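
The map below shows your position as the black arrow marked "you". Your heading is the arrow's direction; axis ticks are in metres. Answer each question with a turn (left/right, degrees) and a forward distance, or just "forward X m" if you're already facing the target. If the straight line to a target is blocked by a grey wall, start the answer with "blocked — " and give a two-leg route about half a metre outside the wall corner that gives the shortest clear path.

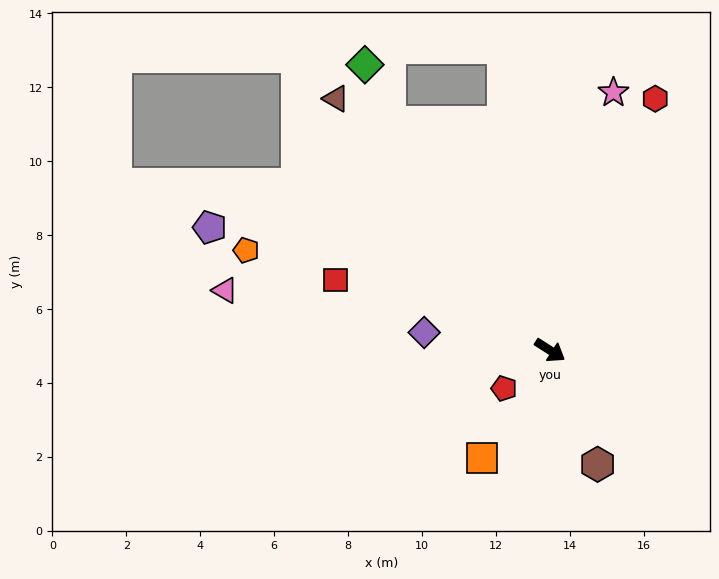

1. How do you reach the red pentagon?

turn right 108°, forward 1.6 m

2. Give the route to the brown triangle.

turn left 163°, forward 8.9 m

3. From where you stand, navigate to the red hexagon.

turn left 100°, forward 7.4 m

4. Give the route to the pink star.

turn left 109°, forward 7.2 m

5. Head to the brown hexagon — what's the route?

turn right 35°, forward 3.3 m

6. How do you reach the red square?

turn right 166°, forward 6.1 m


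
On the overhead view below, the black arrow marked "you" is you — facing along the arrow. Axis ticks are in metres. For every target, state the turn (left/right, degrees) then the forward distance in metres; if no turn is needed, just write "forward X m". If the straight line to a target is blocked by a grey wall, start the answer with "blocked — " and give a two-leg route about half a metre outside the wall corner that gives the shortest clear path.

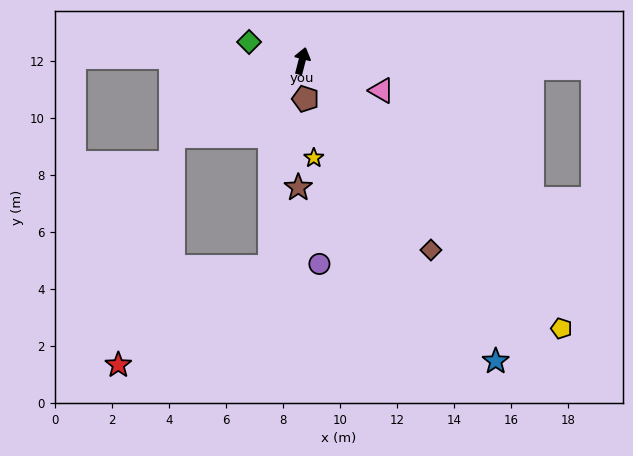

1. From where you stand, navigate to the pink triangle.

turn right 96°, forward 3.0 m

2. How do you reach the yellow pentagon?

turn right 121°, forward 13.1 m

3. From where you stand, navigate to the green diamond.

turn left 85°, forward 2.0 m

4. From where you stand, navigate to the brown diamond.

turn right 131°, forward 8.0 m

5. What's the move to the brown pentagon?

turn right 160°, forward 1.3 m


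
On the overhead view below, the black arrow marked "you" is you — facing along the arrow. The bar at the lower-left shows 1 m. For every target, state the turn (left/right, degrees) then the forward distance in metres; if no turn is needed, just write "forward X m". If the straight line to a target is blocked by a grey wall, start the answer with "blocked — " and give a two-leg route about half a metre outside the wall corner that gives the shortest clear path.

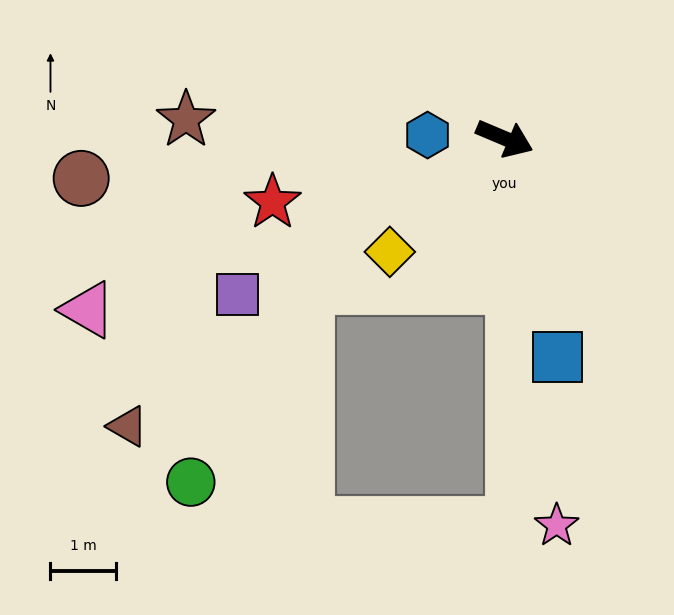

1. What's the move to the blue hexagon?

turn right 160°, forward 1.2 m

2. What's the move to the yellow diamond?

turn right 113°, forward 2.5 m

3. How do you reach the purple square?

turn right 127°, forward 4.7 m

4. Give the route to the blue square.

turn right 54°, forward 3.4 m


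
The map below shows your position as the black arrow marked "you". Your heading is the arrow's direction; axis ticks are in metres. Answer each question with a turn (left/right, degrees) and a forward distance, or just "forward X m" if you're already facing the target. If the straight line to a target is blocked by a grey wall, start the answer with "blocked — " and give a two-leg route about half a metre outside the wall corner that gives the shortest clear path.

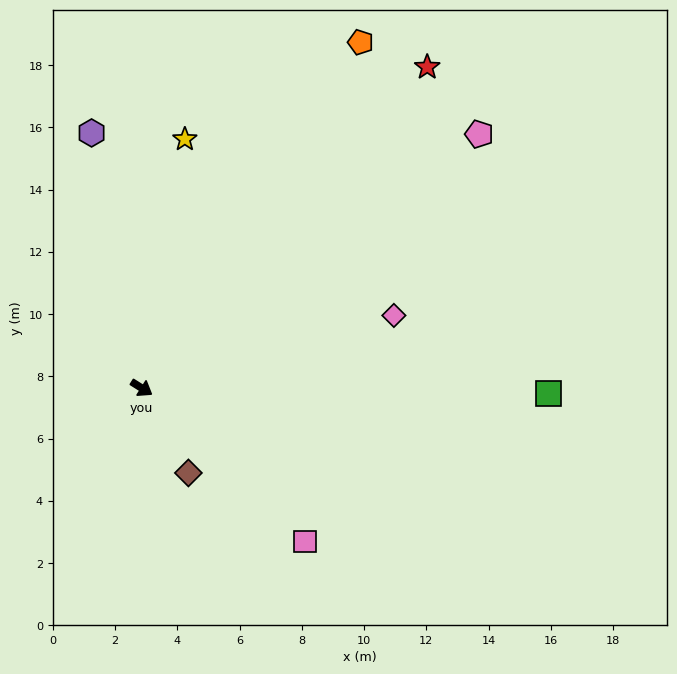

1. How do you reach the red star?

turn left 80°, forward 13.8 m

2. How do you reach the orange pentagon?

turn left 90°, forward 13.1 m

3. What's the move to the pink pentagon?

turn left 69°, forward 13.6 m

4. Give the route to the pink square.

turn right 11°, forward 7.2 m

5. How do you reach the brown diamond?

turn right 29°, forward 3.1 m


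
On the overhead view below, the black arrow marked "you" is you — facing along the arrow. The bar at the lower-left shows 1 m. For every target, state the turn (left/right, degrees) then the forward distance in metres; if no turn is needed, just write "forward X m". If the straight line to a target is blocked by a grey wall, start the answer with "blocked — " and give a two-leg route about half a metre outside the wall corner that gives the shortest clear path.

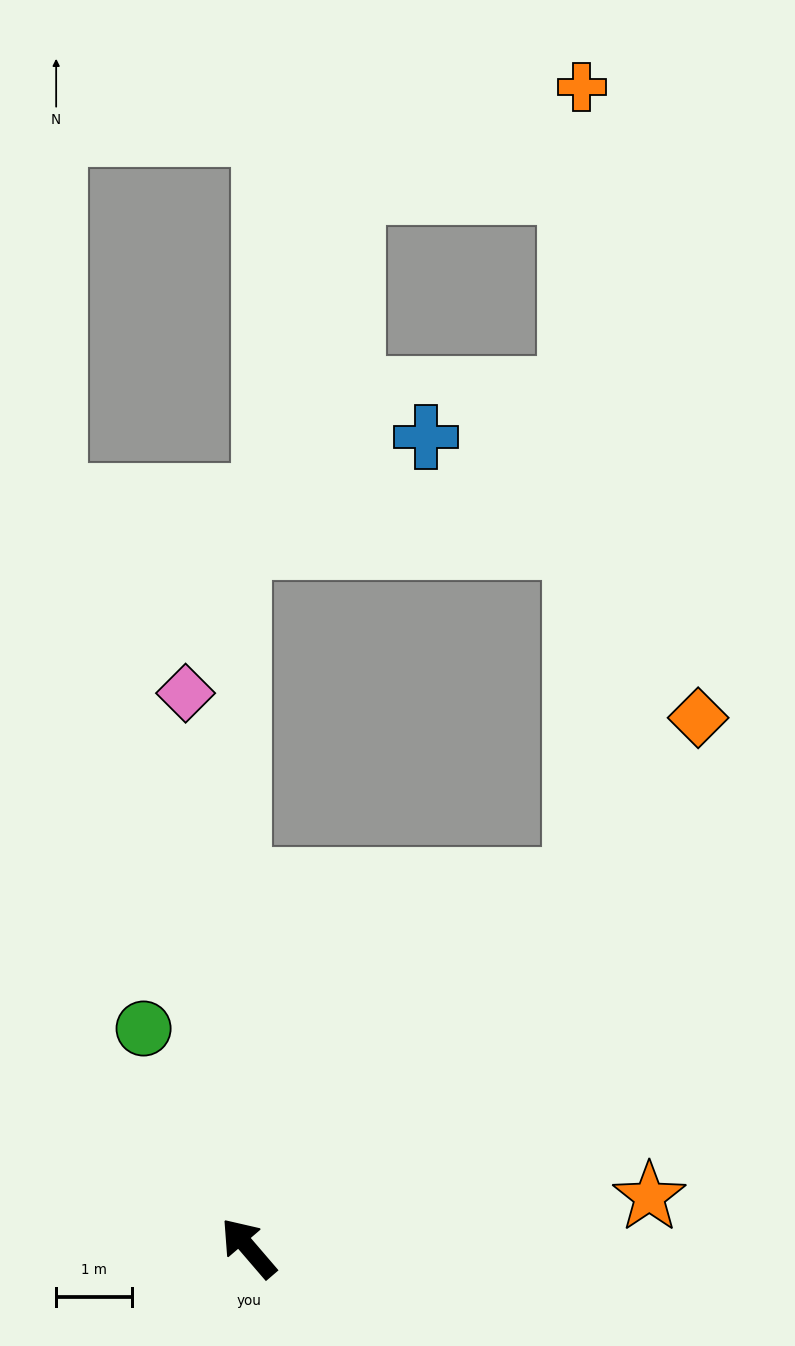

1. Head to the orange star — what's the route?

turn right 123°, forward 5.3 m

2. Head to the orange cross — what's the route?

blocked — turn right 82°, forward 6.5 m, then turn left 41°, forward 10.5 m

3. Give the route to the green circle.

turn right 15°, forward 3.2 m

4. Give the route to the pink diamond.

turn right 34°, forward 7.4 m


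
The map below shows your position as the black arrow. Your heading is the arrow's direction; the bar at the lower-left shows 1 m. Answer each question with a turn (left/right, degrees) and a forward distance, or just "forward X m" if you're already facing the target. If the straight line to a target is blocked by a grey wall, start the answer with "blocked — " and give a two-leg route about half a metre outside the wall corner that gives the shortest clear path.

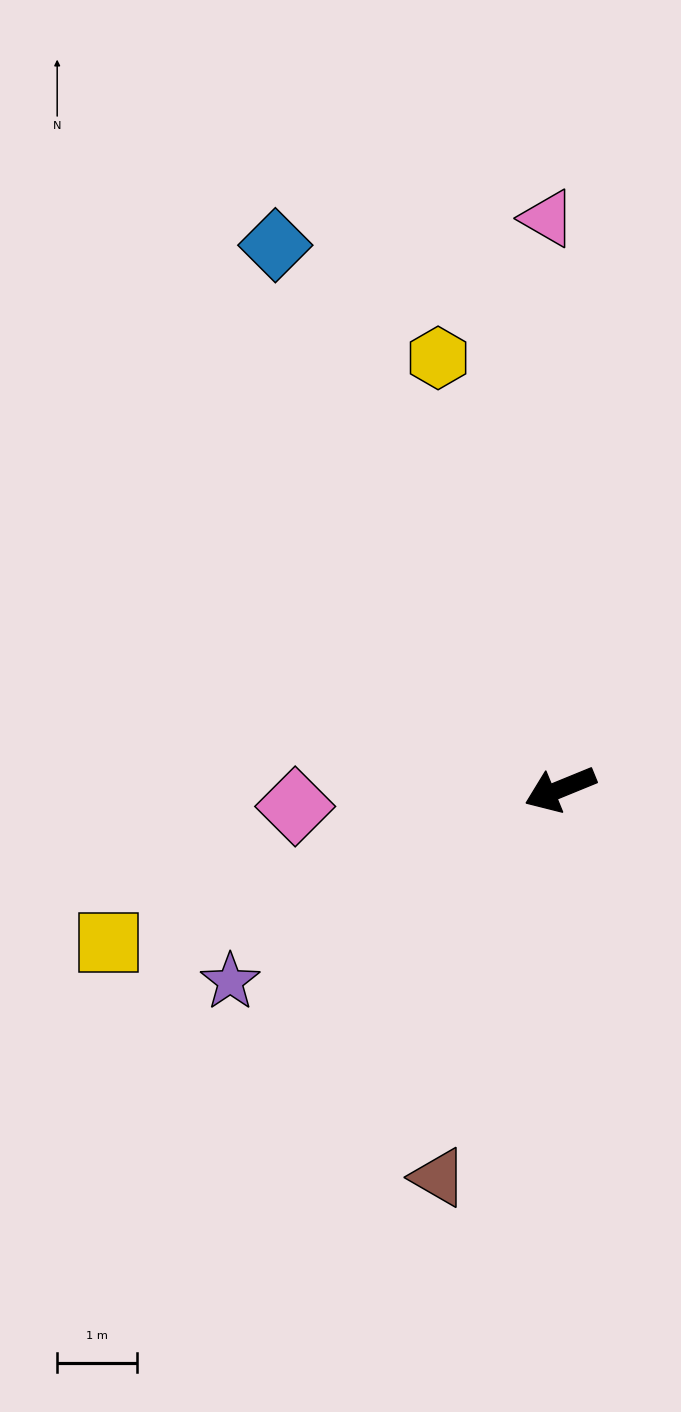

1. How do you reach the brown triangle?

turn left 50°, forward 5.1 m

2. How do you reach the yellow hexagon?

turn right 96°, forward 5.6 m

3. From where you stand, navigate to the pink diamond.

turn right 18°, forward 3.3 m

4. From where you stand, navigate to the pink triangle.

turn right 111°, forward 7.1 m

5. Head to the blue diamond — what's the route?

turn right 85°, forward 7.7 m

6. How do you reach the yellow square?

turn right 3°, forward 6.0 m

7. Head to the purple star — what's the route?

turn left 8°, forward 4.8 m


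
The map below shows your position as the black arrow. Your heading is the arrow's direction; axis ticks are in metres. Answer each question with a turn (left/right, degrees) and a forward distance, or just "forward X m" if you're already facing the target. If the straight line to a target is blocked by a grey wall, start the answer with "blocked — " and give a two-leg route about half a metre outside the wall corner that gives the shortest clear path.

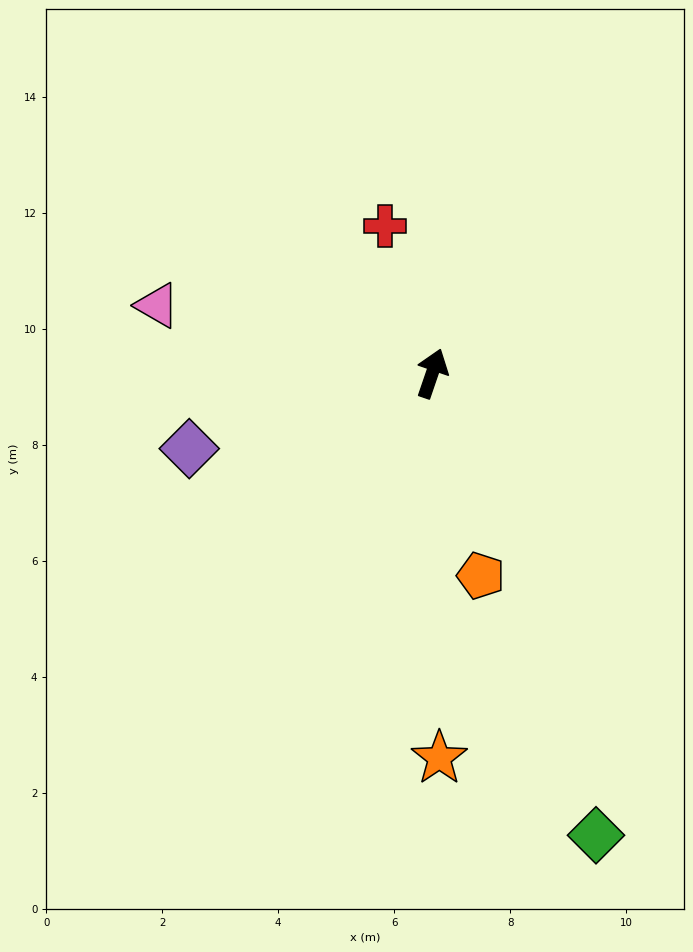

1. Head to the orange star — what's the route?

turn right 160°, forward 6.6 m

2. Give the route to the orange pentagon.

turn right 148°, forward 3.6 m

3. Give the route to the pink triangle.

turn left 95°, forward 4.9 m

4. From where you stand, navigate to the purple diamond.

turn left 126°, forward 4.4 m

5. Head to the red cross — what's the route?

turn left 37°, forward 2.7 m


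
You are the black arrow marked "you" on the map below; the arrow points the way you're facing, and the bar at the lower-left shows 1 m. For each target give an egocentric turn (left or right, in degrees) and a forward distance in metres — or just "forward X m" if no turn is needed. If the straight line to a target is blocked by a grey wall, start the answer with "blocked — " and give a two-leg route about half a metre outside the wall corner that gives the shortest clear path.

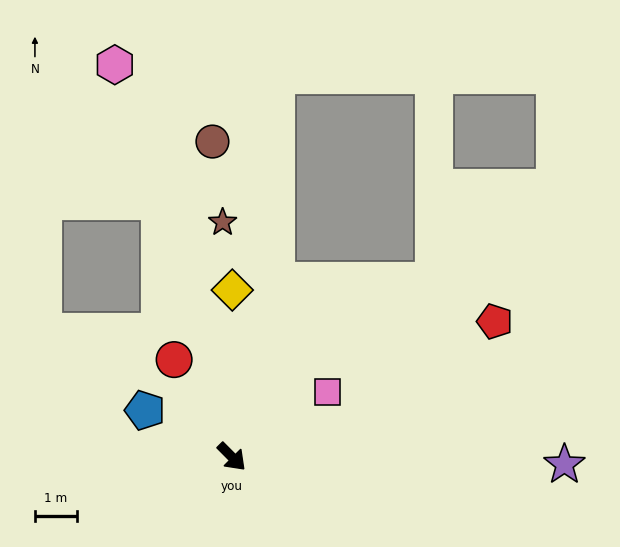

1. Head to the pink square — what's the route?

turn left 79°, forward 2.7 m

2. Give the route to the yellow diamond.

turn left 135°, forward 3.9 m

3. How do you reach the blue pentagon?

turn right 163°, forward 2.3 m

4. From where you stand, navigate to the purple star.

turn left 44°, forward 7.9 m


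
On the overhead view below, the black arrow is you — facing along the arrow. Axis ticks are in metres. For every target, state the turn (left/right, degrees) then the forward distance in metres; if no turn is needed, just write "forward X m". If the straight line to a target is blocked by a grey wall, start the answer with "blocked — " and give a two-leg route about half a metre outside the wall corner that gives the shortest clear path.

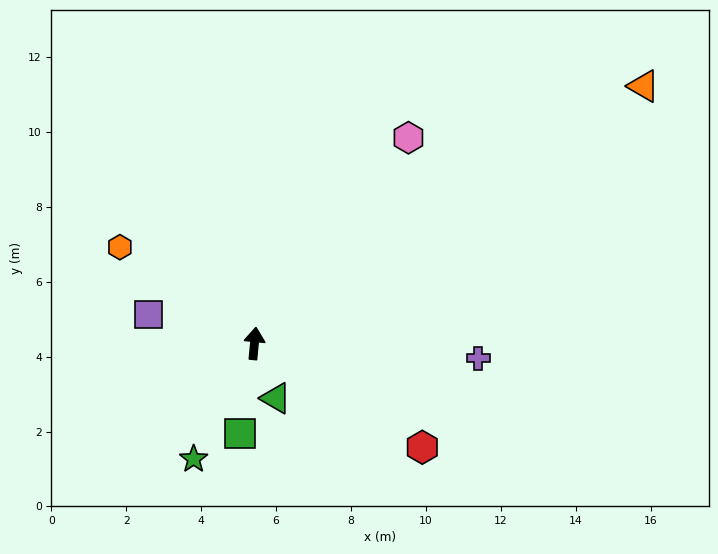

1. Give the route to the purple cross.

turn right 88°, forward 6.0 m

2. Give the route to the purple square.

turn left 80°, forward 2.9 m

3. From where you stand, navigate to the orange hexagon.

turn left 60°, forward 4.4 m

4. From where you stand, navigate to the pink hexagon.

turn right 31°, forward 6.9 m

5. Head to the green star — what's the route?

turn left 158°, forward 3.5 m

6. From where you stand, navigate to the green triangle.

turn right 153°, forward 1.6 m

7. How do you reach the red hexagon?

turn right 116°, forward 5.3 m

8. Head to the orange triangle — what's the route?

turn right 51°, forward 12.5 m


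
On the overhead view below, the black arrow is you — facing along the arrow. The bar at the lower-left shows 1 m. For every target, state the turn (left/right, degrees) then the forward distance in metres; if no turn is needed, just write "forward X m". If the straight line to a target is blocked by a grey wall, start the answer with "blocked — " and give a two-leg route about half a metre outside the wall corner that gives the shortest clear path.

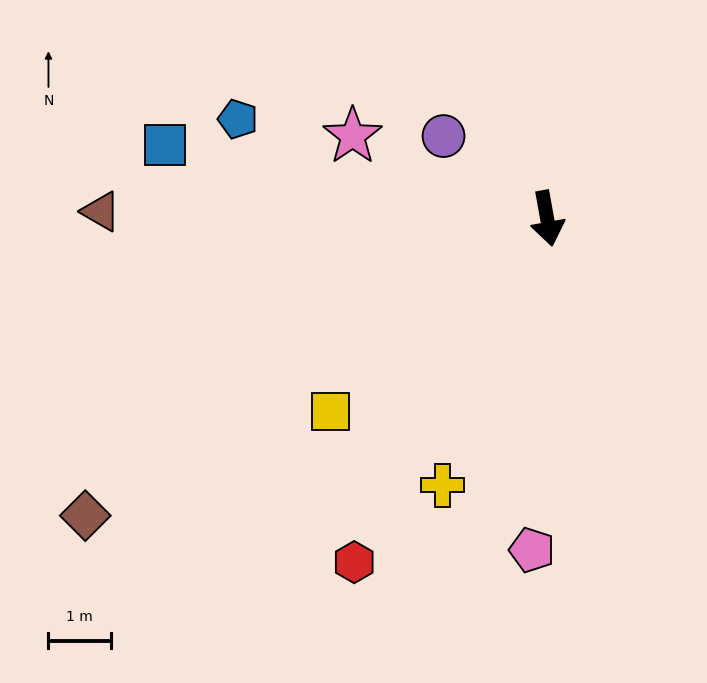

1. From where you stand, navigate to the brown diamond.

turn right 67°, forward 8.8 m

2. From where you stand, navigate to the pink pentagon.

turn right 13°, forward 5.3 m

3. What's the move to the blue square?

turn right 111°, forward 6.2 m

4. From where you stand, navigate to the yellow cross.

turn right 32°, forward 4.6 m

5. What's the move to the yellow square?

turn right 59°, forward 4.7 m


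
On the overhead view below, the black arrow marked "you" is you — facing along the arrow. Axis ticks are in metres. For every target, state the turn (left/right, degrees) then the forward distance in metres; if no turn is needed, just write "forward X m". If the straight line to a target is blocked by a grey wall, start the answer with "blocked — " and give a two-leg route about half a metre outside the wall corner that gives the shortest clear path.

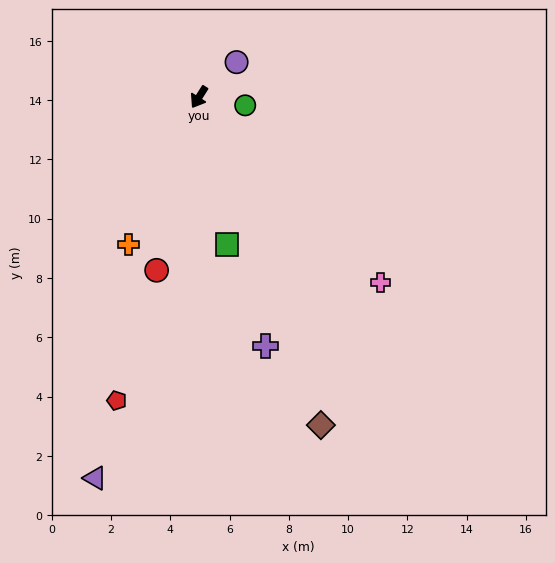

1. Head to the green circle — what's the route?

turn left 112°, forward 1.6 m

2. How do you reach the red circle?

turn left 19°, forward 6.0 m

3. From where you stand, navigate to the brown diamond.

turn left 53°, forward 11.8 m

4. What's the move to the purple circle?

turn left 165°, forward 1.7 m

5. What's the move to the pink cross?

turn left 77°, forward 8.7 m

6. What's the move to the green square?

turn left 43°, forward 5.1 m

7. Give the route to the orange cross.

turn left 7°, forward 5.5 m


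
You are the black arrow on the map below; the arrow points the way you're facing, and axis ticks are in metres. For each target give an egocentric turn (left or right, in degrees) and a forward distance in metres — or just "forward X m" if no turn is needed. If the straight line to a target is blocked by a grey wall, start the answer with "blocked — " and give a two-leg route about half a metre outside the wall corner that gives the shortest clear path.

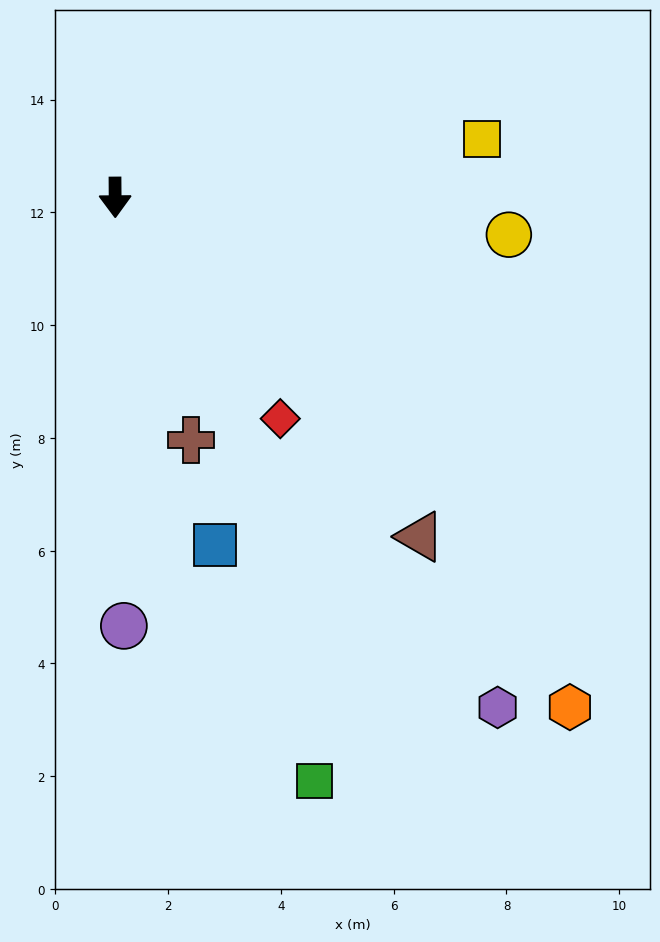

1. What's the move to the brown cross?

turn left 17°, forward 4.5 m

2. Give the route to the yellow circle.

turn left 84°, forward 7.0 m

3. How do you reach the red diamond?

turn left 36°, forward 4.9 m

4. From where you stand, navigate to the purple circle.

forward 7.6 m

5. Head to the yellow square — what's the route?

turn left 99°, forward 6.6 m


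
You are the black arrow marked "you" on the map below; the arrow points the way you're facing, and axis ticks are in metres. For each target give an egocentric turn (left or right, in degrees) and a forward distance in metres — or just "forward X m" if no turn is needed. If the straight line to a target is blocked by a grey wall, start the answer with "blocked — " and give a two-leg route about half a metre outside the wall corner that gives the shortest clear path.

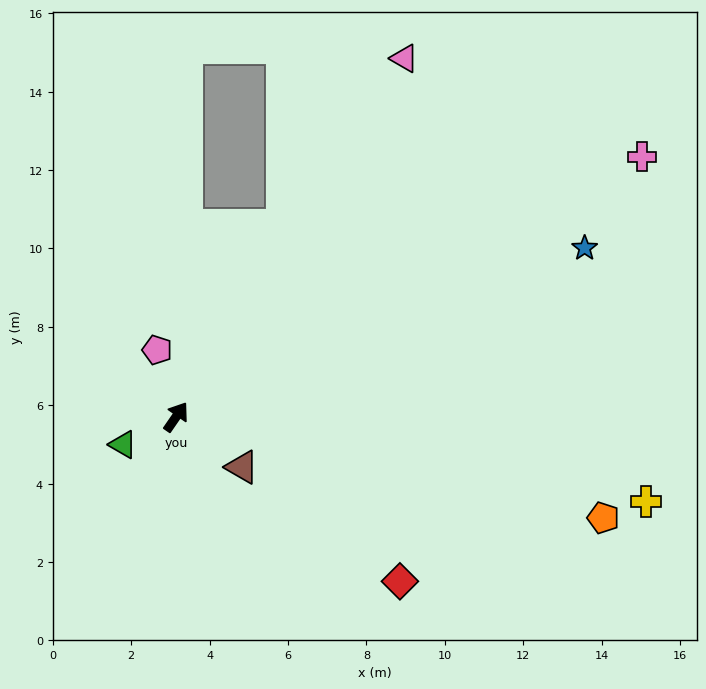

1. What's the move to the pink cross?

turn right 26°, forward 13.6 m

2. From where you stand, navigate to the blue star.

turn right 33°, forward 11.3 m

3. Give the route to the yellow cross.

turn right 66°, forward 12.2 m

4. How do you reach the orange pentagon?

turn right 69°, forward 11.2 m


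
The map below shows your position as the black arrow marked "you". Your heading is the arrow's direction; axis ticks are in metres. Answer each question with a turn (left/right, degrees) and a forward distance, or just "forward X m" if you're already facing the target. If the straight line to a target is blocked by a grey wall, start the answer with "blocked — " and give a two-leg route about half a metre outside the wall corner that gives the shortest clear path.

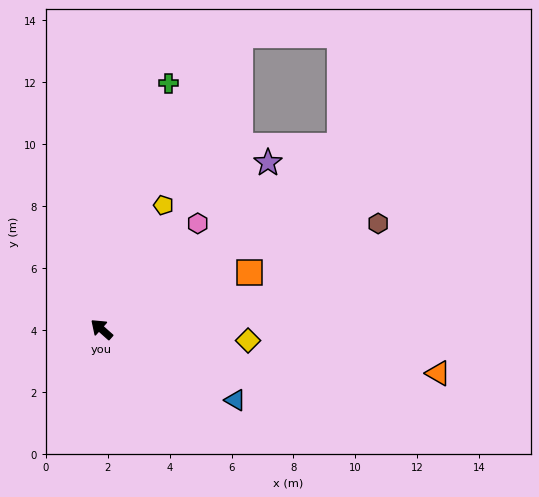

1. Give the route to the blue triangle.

turn right 166°, forward 4.9 m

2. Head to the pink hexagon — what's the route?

turn right 91°, forward 4.6 m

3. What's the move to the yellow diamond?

turn right 143°, forward 4.7 m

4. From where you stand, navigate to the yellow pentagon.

turn right 75°, forward 4.5 m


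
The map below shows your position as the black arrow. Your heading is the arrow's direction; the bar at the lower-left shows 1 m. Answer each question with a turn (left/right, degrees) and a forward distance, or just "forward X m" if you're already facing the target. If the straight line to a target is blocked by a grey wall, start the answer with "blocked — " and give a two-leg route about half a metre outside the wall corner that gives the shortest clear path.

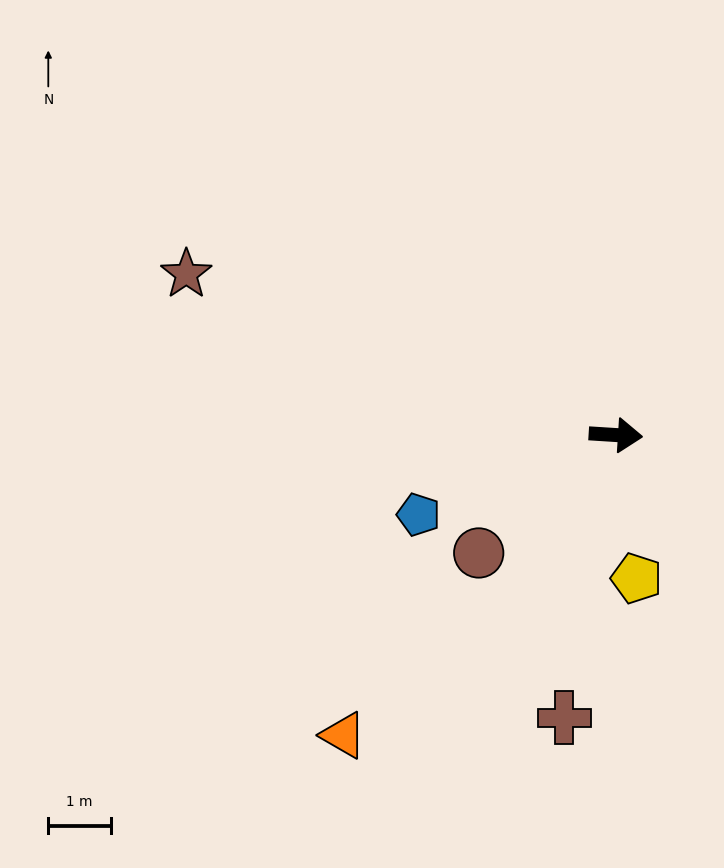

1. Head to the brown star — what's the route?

turn left 163°, forward 7.4 m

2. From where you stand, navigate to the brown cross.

turn right 97°, forward 4.6 m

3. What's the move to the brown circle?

turn right 136°, forward 2.9 m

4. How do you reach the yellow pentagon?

turn right 78°, forward 2.3 m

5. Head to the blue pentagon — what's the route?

turn right 154°, forward 3.4 m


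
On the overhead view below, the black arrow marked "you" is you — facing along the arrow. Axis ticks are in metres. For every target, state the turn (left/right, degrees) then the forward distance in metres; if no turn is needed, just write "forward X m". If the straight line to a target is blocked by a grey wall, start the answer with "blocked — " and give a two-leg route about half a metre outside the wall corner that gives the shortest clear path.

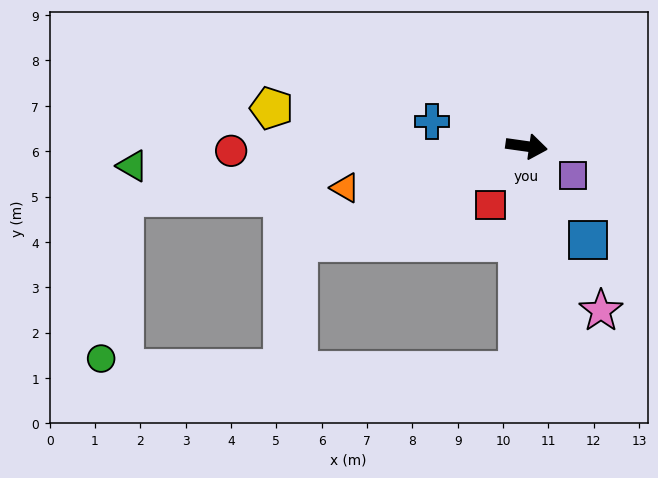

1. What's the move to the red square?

turn right 113°, forward 1.5 m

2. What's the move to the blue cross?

turn left 173°, forward 2.2 m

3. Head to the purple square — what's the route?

turn right 24°, forward 1.2 m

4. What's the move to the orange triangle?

turn right 159°, forward 4.1 m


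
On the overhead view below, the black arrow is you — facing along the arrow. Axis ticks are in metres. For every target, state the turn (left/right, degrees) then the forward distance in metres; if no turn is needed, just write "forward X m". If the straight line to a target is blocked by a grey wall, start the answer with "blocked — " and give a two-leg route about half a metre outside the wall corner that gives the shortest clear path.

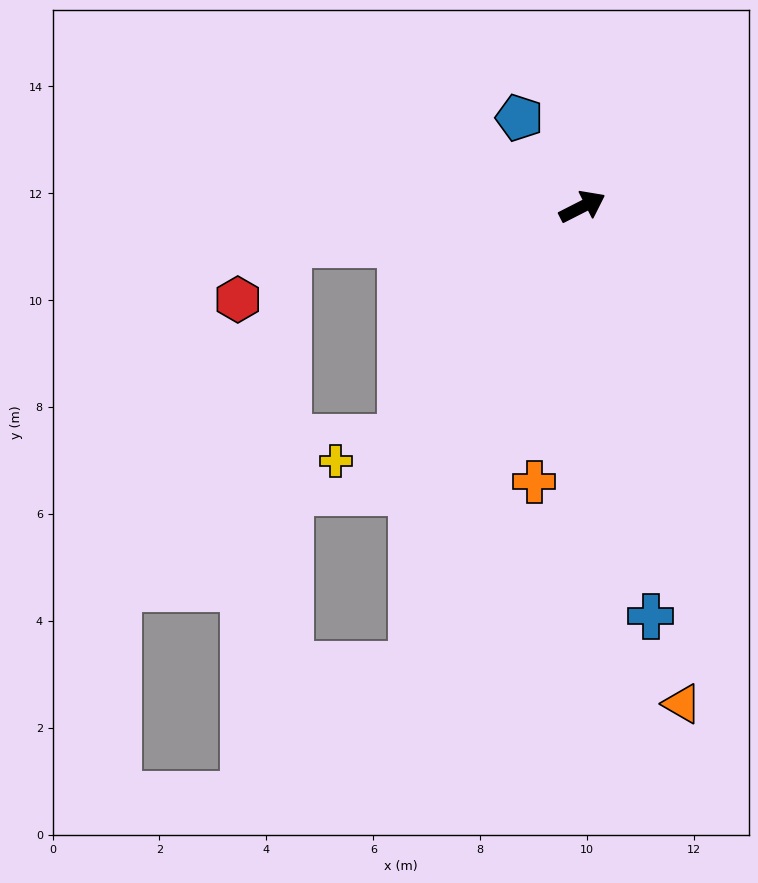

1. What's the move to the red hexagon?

blocked — turn left 160°, forward 5.5 m, then turn left 40°, forward 1.4 m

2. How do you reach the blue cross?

turn right 107°, forward 7.8 m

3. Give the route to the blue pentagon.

turn left 98°, forward 2.0 m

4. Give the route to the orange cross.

turn right 127°, forward 5.2 m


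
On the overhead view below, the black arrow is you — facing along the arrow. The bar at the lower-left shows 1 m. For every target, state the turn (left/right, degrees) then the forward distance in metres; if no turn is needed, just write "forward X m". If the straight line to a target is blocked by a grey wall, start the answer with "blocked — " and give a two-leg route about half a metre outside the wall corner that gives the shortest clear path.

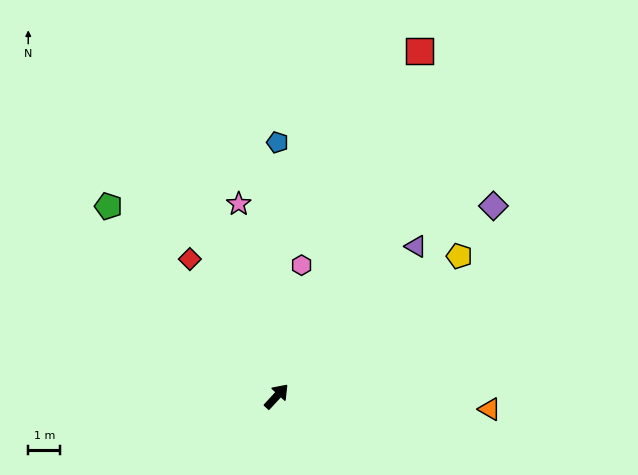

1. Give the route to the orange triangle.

turn right 51°, forward 6.6 m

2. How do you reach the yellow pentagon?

turn right 10°, forward 7.2 m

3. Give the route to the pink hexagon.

turn left 32°, forward 4.1 m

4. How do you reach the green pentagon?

turn left 84°, forward 7.9 m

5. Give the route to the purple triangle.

forward 6.4 m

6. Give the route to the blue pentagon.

turn left 42°, forward 7.9 m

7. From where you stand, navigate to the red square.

turn left 20°, forward 11.6 m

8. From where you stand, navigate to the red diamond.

turn left 75°, forward 5.0 m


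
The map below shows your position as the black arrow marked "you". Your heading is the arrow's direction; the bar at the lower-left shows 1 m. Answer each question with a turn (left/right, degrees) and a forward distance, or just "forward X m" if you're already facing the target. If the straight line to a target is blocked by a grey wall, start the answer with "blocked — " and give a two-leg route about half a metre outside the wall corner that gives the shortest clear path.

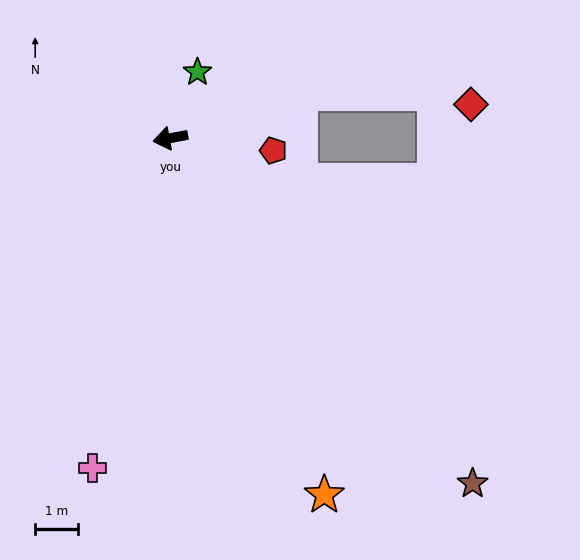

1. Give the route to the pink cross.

turn left 66°, forward 8.0 m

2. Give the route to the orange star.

turn left 103°, forward 9.1 m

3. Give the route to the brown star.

turn left 121°, forward 10.8 m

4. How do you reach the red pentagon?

turn left 163°, forward 2.4 m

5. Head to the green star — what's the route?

turn right 123°, forward 1.7 m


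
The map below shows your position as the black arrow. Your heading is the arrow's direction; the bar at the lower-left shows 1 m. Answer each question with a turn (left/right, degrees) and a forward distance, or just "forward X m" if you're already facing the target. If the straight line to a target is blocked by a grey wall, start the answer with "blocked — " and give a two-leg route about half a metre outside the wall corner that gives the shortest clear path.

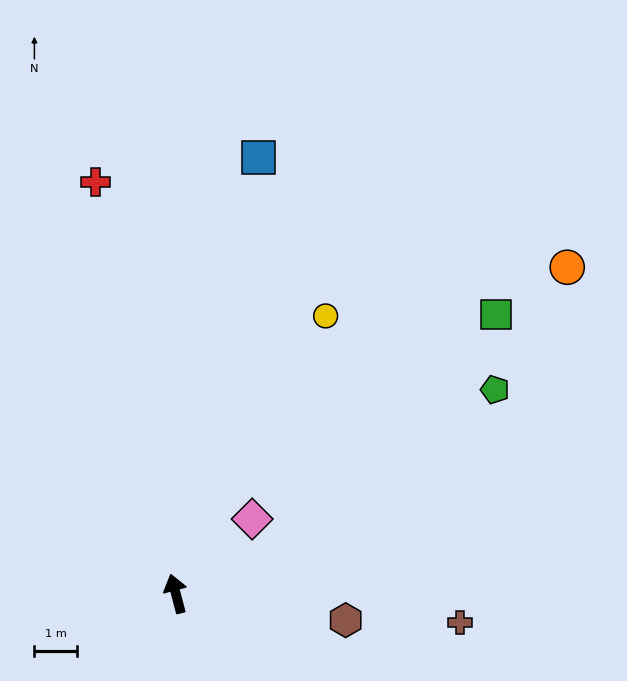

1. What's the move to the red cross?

turn right 4°, forward 9.9 m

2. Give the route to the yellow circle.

turn right 43°, forward 7.5 m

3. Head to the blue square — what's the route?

turn right 26°, forward 10.5 m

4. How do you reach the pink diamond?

turn right 60°, forward 2.5 m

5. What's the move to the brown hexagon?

turn right 114°, forward 4.1 m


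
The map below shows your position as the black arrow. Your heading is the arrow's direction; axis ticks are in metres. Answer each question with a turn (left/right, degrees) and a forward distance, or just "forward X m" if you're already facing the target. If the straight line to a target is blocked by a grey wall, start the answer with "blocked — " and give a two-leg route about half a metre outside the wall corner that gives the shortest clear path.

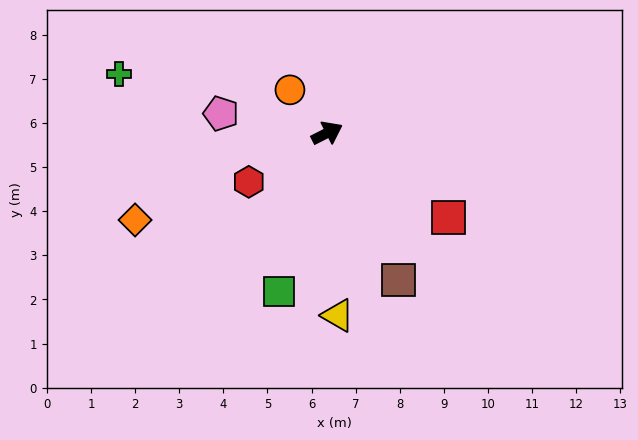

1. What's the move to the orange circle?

turn left 104°, forward 1.3 m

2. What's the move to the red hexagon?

turn right 175°, forward 2.1 m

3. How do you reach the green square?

turn right 134°, forward 3.8 m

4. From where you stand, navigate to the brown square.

turn right 91°, forward 3.7 m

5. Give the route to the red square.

turn right 62°, forward 3.4 m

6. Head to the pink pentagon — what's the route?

turn left 143°, forward 2.4 m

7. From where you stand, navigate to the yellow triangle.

turn right 114°, forward 4.1 m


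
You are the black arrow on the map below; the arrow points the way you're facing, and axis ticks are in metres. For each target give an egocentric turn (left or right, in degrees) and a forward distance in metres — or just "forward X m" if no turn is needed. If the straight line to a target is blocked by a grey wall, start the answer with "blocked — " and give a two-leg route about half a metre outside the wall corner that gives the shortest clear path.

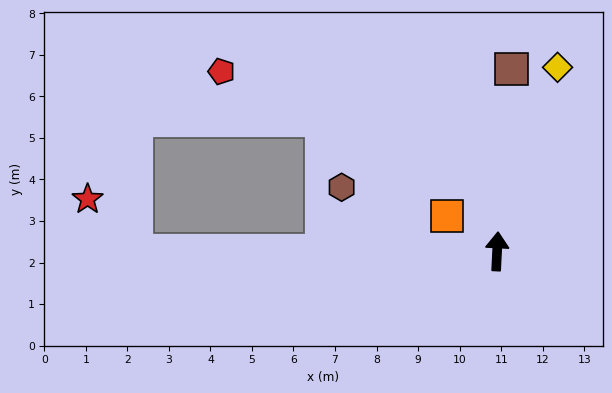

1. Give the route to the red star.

blocked — turn left 93°, forward 8.7 m, then turn right 48°, forward 1.7 m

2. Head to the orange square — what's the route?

turn left 58°, forward 1.5 m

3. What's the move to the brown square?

forward 4.4 m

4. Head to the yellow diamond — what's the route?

turn right 15°, forward 4.7 m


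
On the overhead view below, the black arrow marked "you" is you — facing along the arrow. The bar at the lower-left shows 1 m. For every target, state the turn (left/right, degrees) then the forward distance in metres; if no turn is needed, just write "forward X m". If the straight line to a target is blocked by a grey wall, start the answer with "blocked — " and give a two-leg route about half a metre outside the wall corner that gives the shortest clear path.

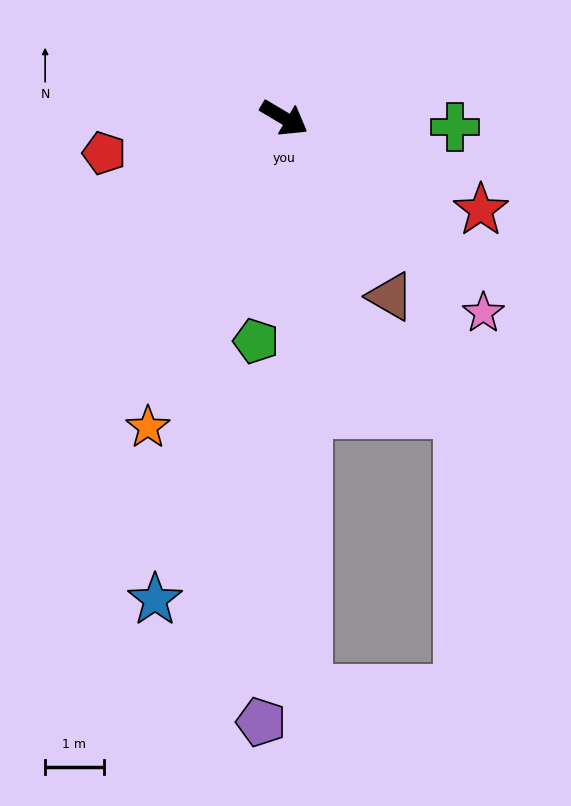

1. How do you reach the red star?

turn left 6°, forward 3.7 m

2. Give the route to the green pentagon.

turn right 66°, forward 3.8 m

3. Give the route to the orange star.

turn right 83°, forward 5.8 m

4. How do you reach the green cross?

turn left 28°, forward 2.9 m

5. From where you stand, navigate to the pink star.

turn right 14°, forward 4.8 m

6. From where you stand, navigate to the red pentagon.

turn right 138°, forward 3.1 m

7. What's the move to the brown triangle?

turn right 29°, forward 3.6 m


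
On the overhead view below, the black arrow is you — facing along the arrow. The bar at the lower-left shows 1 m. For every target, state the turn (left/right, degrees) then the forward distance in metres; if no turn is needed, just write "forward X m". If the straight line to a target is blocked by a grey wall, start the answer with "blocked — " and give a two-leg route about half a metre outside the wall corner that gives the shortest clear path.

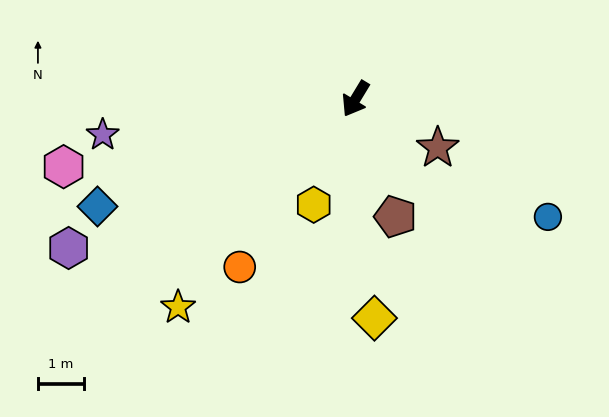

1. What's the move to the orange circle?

turn right 3°, forward 4.5 m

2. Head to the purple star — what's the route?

turn right 51°, forward 5.6 m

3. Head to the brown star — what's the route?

turn left 90°, forward 2.1 m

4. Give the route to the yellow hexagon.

turn left 10°, forward 2.5 m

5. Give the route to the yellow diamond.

turn left 36°, forward 4.8 m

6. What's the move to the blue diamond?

turn right 36°, forward 6.1 m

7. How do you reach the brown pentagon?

turn left 50°, forward 2.7 m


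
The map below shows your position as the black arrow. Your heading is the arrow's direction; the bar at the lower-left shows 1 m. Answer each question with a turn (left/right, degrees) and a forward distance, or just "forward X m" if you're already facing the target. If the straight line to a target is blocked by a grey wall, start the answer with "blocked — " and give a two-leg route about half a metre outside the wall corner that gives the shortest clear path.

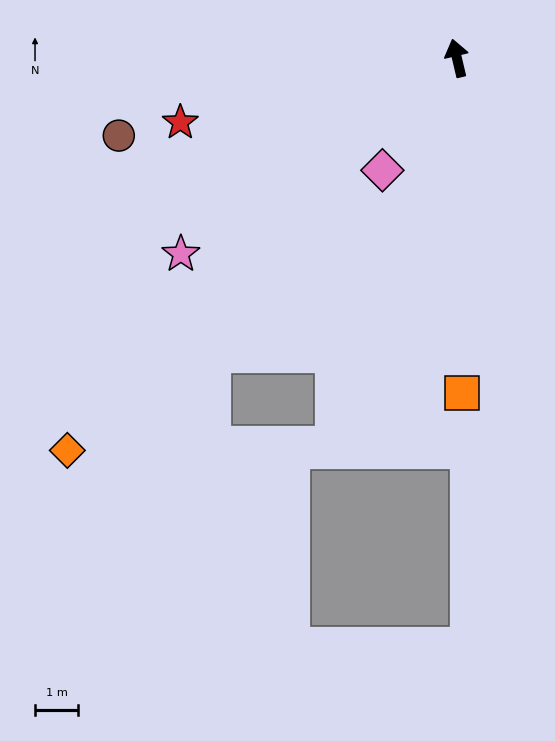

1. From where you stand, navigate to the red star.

turn left 90°, forward 6.6 m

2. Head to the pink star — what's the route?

turn left 112°, forward 7.8 m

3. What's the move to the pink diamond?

turn left 133°, forward 3.1 m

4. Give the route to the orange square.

turn left 168°, forward 7.7 m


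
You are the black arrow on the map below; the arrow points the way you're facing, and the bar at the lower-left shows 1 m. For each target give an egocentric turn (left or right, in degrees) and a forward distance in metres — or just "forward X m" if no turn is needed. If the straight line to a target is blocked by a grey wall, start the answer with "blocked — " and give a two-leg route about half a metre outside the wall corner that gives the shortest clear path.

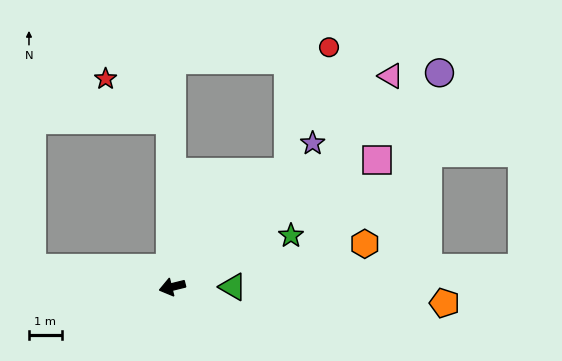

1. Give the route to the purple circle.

turn right 155°, forward 10.4 m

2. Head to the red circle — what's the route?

blocked — turn right 104°, forward 6.9 m, then turn right 85°, forward 4.8 m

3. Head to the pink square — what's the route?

turn right 162°, forward 7.3 m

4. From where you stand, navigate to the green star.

turn right 171°, forward 3.9 m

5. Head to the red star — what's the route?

blocked — turn right 103°, forward 5.0 m, then turn left 56°, forward 2.3 m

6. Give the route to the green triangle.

turn left 166°, forward 1.8 m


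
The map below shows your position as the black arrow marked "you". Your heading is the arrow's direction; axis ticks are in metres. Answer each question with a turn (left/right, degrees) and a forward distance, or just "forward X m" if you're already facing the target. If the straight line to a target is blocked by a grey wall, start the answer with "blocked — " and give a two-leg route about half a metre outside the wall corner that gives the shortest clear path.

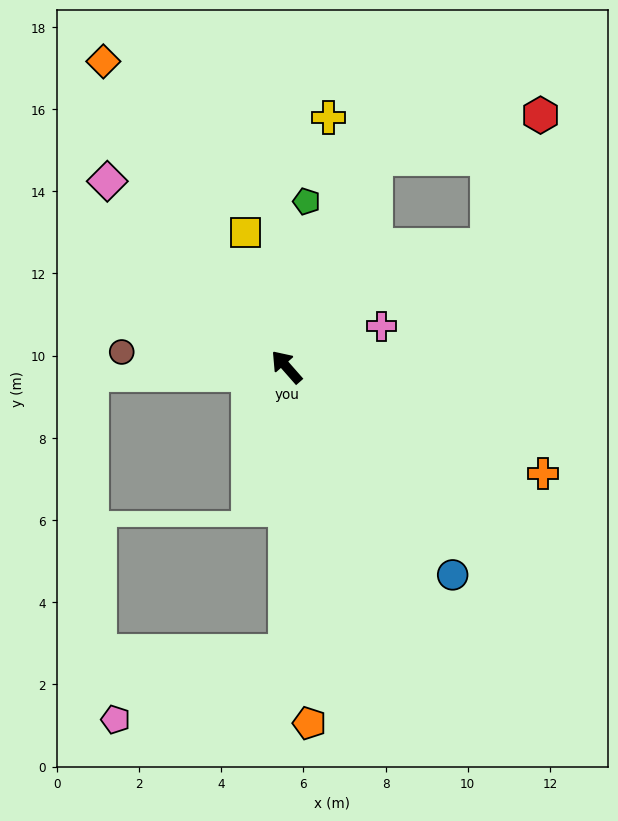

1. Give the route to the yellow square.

turn right 24°, forward 3.4 m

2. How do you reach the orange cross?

turn right 154°, forward 6.8 m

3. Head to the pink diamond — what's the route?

turn left 3°, forward 6.3 m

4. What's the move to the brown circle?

turn left 43°, forward 4.0 m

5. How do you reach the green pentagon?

turn right 48°, forward 4.1 m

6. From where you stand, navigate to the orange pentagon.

turn left 142°, forward 8.7 m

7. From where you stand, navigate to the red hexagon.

blocked — turn right 65°, forward 5.5 m, then turn right 52°, forward 4.1 m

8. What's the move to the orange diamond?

turn right 10°, forward 8.7 m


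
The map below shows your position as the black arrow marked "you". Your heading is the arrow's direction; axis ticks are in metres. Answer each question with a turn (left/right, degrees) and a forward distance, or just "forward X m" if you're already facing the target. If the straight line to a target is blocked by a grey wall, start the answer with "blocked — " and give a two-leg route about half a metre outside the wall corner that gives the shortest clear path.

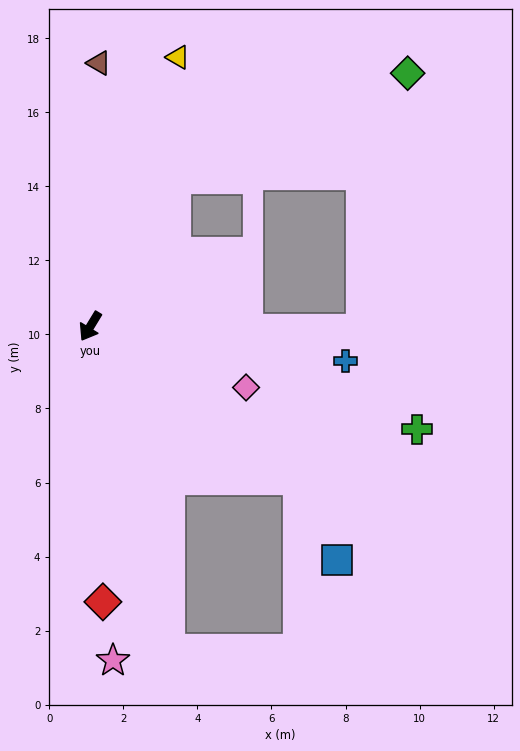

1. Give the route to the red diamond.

turn left 34°, forward 7.5 m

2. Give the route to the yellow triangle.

turn right 167°, forward 7.6 m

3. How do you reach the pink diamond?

turn left 100°, forward 4.5 m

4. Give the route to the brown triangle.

turn right 151°, forward 7.1 m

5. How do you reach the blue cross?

turn left 114°, forward 7.0 m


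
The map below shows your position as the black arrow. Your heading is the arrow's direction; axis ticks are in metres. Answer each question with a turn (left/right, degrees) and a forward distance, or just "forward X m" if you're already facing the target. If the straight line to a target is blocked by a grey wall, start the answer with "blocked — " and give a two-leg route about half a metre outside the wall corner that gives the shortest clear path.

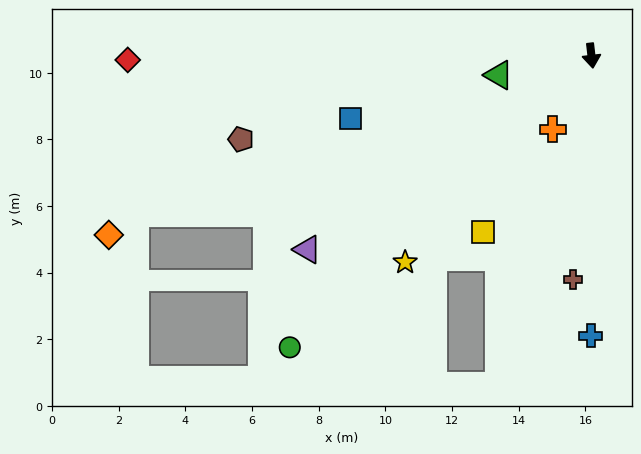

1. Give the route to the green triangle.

turn right 85°, forward 2.8 m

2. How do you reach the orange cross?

turn right 34°, forward 2.5 m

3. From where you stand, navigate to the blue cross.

turn right 7°, forward 8.4 m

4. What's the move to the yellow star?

turn right 49°, forward 8.3 m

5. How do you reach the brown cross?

turn right 11°, forward 6.7 m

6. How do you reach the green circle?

turn right 53°, forward 12.6 m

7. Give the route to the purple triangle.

turn right 62°, forward 10.3 m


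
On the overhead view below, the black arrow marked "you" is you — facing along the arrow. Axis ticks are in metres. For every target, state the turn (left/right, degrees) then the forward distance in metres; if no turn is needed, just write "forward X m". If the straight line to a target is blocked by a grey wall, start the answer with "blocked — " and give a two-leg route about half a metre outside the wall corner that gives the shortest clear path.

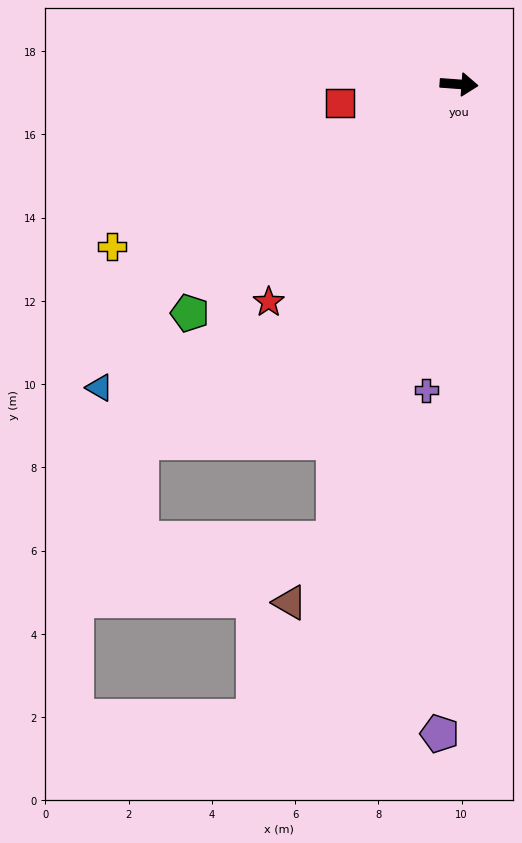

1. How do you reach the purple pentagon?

turn right 87°, forward 15.6 m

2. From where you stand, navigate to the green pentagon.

turn right 135°, forward 8.5 m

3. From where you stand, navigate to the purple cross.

turn right 92°, forward 7.4 m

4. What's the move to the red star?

turn right 127°, forward 6.9 m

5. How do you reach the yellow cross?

turn right 151°, forward 9.2 m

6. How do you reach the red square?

turn right 167°, forward 2.9 m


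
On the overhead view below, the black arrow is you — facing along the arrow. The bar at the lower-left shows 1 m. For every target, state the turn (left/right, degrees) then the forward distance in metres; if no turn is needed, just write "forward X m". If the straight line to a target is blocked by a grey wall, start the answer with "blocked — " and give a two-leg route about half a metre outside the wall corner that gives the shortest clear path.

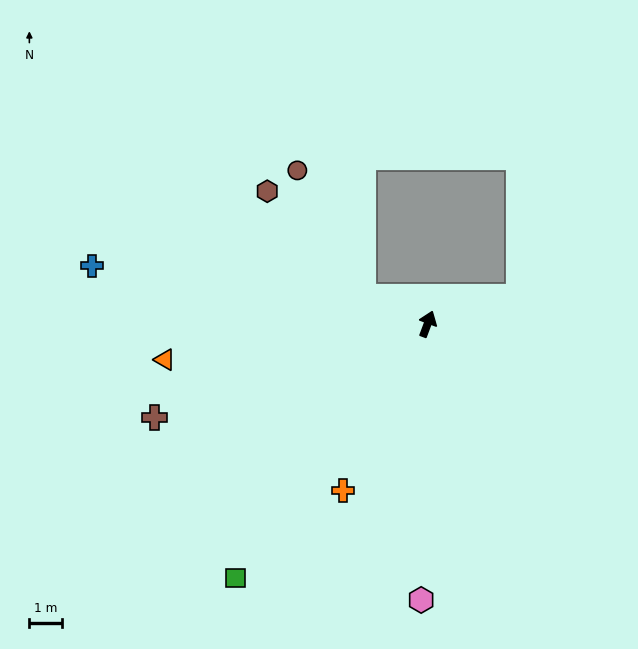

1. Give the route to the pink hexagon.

turn right 161°, forward 8.4 m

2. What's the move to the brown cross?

turn left 129°, forward 8.8 m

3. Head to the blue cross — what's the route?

turn left 101°, forward 10.4 m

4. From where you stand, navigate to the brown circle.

blocked — turn left 88°, forward 2.1 m, then turn right 40°, forward 4.4 m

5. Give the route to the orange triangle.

turn left 118°, forward 8.1 m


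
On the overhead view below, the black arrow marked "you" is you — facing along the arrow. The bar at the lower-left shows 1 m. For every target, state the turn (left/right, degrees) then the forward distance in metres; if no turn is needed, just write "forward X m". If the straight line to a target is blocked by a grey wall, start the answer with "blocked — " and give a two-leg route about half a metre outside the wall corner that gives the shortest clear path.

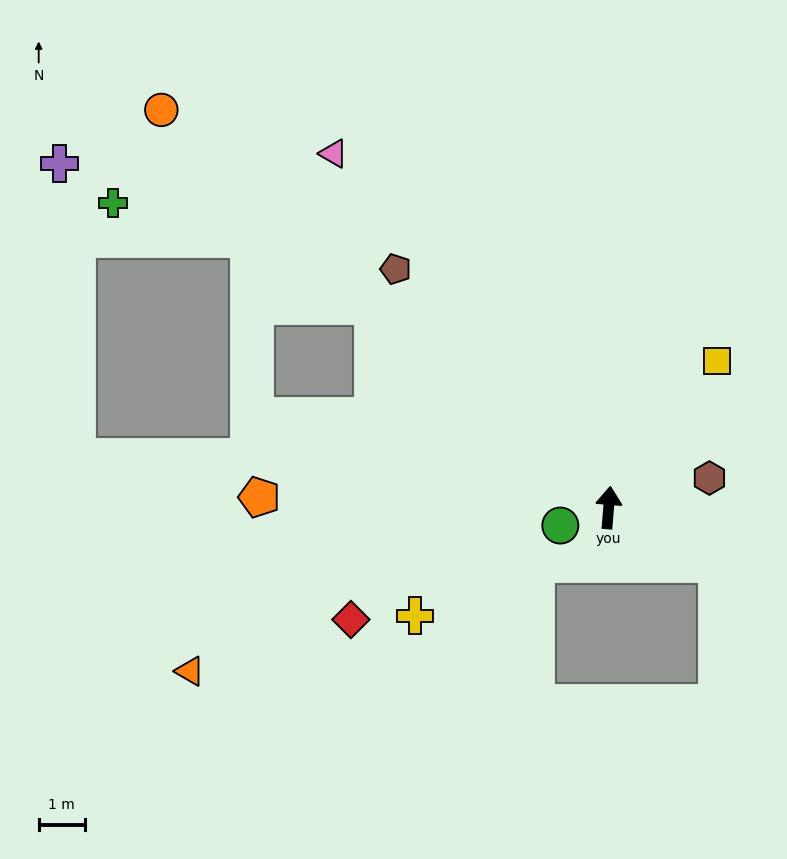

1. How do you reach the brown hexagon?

turn right 69°, forward 2.3 m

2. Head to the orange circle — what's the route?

turn left 53°, forward 13.0 m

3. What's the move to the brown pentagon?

turn left 46°, forward 6.9 m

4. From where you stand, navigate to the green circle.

turn left 115°, forward 1.1 m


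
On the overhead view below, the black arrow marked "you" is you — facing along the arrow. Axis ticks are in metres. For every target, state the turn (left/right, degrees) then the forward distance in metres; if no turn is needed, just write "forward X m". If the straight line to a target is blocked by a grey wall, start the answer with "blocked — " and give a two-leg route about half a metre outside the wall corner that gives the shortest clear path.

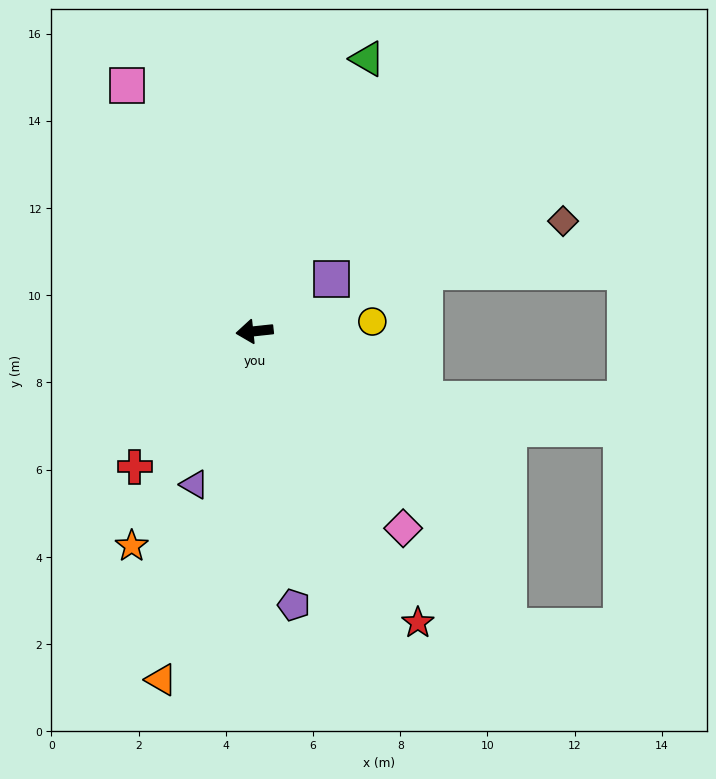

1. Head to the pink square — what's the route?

turn right 69°, forward 6.3 m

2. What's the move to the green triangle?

turn right 119°, forward 6.8 m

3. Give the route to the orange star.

turn left 54°, forward 5.7 m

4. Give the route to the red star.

turn left 113°, forward 7.7 m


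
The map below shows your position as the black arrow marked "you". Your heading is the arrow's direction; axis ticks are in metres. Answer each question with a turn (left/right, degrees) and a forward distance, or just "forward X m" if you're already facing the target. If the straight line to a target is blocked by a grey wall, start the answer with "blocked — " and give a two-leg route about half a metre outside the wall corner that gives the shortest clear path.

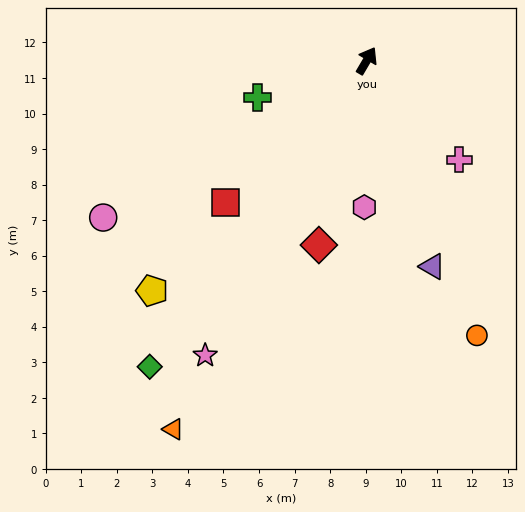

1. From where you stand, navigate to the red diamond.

turn right 164°, forward 5.4 m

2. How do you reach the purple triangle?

turn right 132°, forward 6.1 m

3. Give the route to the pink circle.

turn left 151°, forward 8.6 m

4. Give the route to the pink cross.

turn right 107°, forward 3.8 m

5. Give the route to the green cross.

turn left 139°, forward 3.2 m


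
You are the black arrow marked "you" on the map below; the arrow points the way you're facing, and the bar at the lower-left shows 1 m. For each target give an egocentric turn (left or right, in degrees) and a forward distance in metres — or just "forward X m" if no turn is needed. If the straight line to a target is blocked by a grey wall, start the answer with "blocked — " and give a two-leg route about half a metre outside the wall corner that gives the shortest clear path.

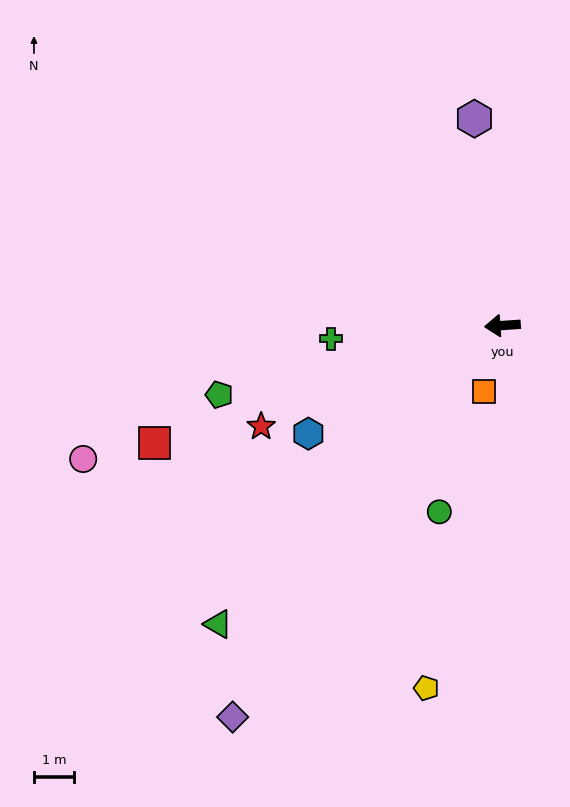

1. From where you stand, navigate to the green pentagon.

turn left 10°, forward 7.4 m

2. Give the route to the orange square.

turn left 70°, forward 1.7 m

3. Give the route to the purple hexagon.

turn right 86°, forward 5.3 m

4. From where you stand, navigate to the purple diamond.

turn left 52°, forward 12.0 m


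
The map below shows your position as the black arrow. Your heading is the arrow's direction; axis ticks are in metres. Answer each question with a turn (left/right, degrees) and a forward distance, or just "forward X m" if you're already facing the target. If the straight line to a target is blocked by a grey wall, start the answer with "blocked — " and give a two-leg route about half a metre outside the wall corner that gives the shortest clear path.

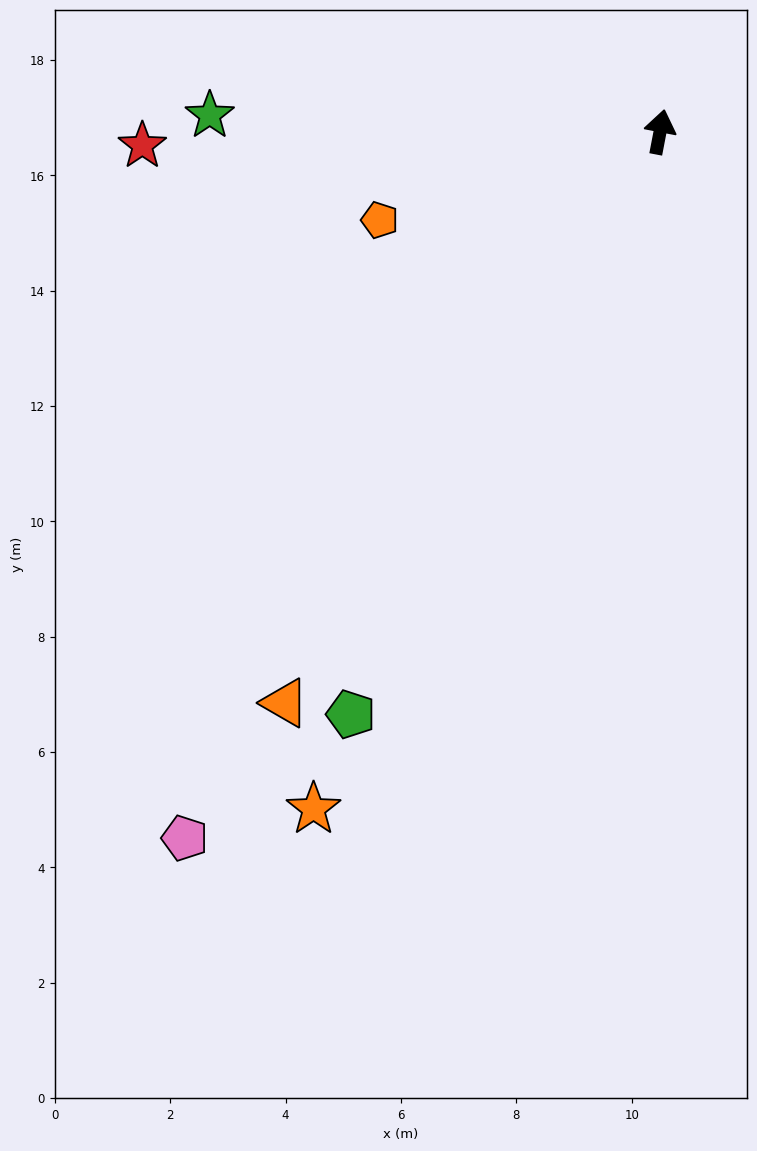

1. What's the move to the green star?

turn left 99°, forward 7.8 m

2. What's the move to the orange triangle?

turn left 158°, forward 11.8 m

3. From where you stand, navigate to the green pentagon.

turn left 163°, forward 11.4 m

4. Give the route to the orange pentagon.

turn left 118°, forward 5.1 m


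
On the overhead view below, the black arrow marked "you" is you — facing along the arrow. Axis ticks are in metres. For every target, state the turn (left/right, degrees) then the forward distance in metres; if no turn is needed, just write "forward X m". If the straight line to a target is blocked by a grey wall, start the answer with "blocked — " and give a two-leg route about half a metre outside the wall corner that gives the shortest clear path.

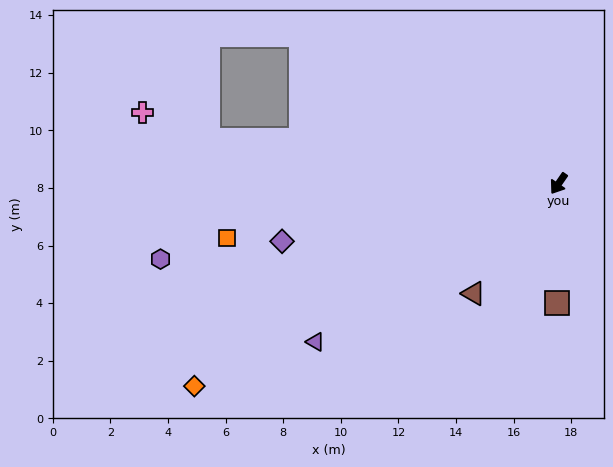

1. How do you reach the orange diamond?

turn right 26°, forward 14.5 m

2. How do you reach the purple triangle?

turn right 22°, forward 10.1 m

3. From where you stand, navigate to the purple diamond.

turn right 44°, forward 9.8 m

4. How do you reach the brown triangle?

turn right 3°, forward 4.8 m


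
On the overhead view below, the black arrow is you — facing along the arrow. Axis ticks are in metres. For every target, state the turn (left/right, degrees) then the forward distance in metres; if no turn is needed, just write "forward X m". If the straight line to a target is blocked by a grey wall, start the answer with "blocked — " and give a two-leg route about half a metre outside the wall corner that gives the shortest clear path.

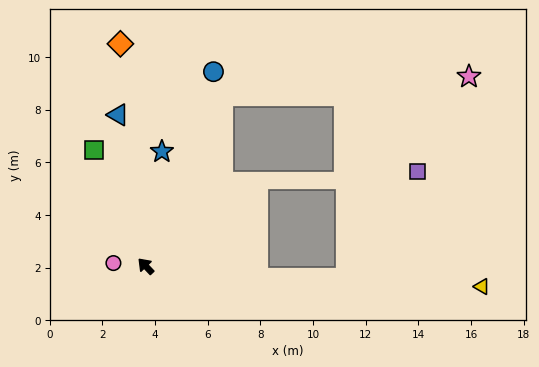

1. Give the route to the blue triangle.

turn right 33°, forward 5.8 m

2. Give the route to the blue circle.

turn right 63°, forward 7.8 m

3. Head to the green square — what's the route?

turn right 20°, forward 4.8 m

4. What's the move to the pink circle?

turn left 41°, forward 1.2 m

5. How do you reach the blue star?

turn right 52°, forward 4.4 m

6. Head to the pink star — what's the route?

blocked — turn right 68°, forward 7.1 m, then turn right 61°, forward 9.4 m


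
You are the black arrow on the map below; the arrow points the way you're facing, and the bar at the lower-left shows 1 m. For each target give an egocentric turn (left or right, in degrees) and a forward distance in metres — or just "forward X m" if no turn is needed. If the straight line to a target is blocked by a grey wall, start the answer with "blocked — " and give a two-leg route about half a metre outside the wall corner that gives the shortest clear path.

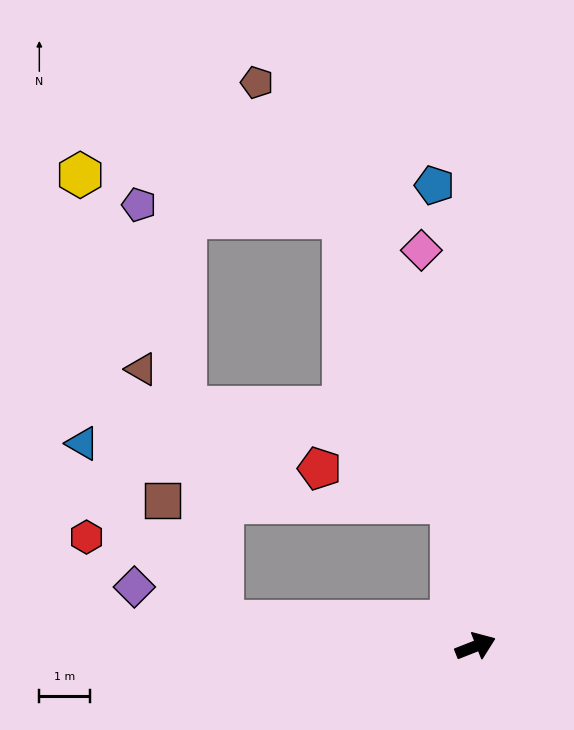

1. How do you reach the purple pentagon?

blocked — turn left 153°, forward 5.0 m, then turn right 73°, forward 8.4 m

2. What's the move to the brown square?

blocked — turn left 153°, forward 5.0 m, then turn right 58°, forward 2.7 m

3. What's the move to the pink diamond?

turn left 76°, forward 7.9 m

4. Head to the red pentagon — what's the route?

blocked — turn left 78°, forward 2.9 m, then turn left 66°, forward 2.7 m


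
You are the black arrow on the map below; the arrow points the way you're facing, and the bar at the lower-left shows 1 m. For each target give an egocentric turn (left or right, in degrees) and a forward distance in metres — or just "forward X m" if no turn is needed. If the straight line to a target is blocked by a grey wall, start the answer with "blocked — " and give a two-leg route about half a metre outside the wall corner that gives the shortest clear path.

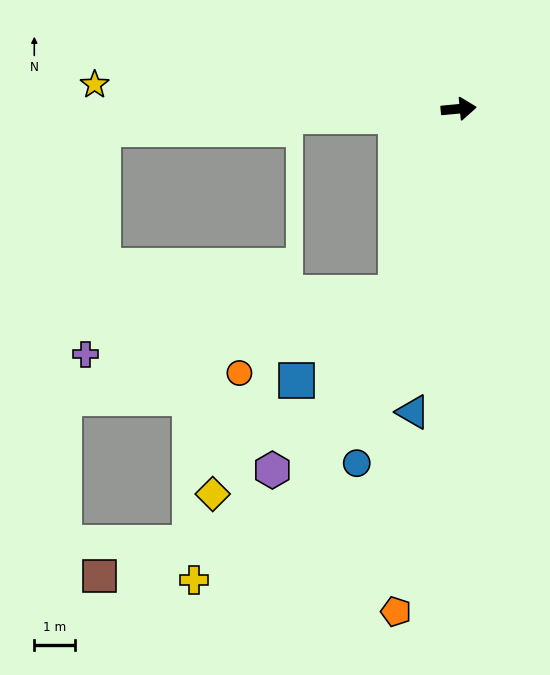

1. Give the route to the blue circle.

turn right 111°, forward 9.0 m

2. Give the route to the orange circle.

blocked — turn right 114°, forward 4.7 m, then turn right 44°, forward 4.3 m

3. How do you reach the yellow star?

turn left 171°, forward 8.9 m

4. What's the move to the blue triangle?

turn right 104°, forward 7.5 m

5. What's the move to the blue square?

blocked — turn right 114°, forward 4.7 m, then turn right 30°, forward 3.2 m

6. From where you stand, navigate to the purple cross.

blocked — turn right 114°, forward 4.7 m, then turn right 60°, forward 7.7 m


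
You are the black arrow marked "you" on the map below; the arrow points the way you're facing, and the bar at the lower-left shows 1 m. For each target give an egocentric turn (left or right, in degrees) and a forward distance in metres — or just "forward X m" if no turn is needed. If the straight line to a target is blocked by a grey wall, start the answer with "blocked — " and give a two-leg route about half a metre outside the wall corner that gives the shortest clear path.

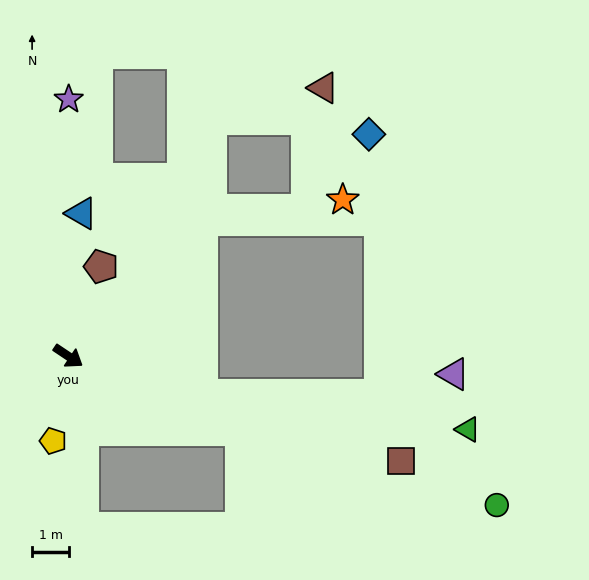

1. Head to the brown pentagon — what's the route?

turn left 104°, forward 2.6 m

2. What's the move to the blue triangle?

turn left 119°, forward 3.9 m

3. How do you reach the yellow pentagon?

turn right 66°, forward 2.3 m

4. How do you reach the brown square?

turn left 16°, forward 9.5 m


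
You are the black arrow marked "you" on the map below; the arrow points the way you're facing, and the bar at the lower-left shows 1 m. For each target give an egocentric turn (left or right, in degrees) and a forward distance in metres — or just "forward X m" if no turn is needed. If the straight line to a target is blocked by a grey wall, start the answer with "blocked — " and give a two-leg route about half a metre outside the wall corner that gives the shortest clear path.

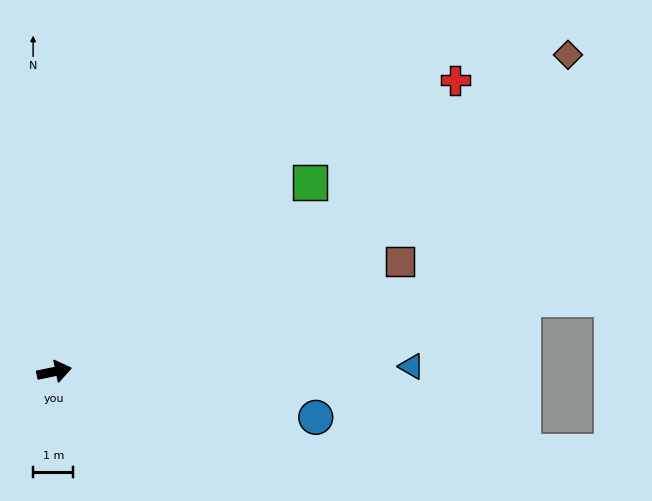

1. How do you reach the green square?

turn left 25°, forward 7.9 m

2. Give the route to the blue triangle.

turn right 11°, forward 8.8 m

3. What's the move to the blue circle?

turn right 22°, forward 6.6 m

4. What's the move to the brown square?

turn left 6°, forward 9.0 m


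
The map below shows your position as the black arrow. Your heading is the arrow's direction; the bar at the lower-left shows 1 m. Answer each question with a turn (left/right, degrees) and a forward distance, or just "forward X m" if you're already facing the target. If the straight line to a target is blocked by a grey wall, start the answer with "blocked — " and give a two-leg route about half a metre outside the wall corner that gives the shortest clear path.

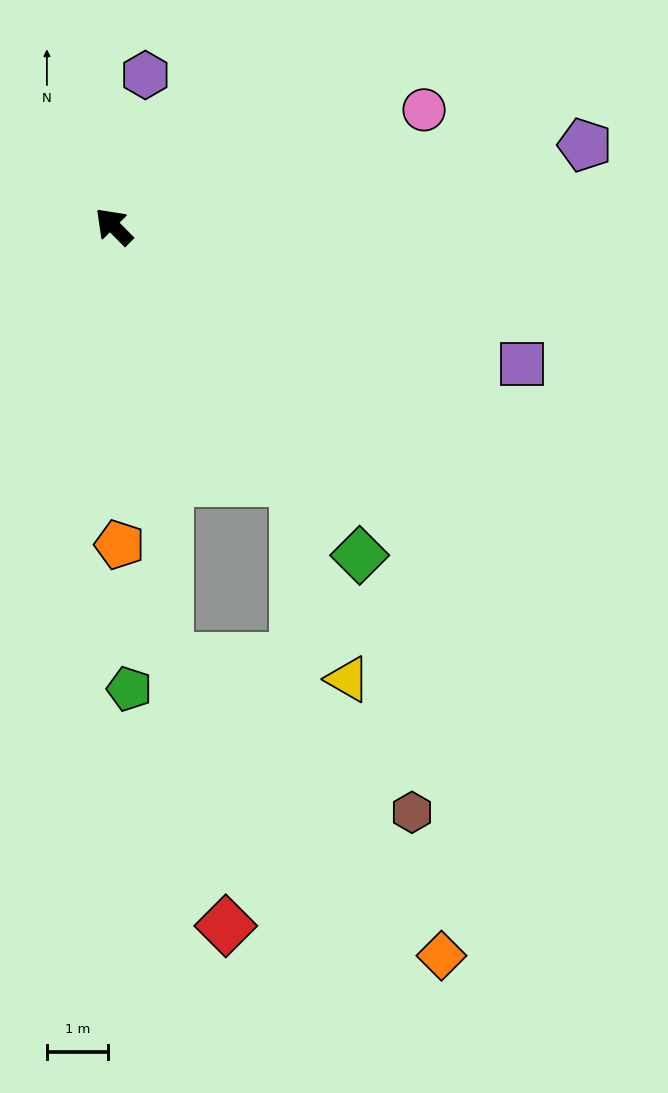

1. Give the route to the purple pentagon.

turn right 125°, forward 7.9 m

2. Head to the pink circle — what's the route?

turn right 114°, forward 5.5 m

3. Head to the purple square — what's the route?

turn right 153°, forward 7.1 m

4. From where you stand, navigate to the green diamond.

turn left 172°, forward 6.8 m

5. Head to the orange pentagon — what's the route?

turn left 136°, forward 5.2 m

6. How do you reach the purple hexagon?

turn right 57°, forward 2.5 m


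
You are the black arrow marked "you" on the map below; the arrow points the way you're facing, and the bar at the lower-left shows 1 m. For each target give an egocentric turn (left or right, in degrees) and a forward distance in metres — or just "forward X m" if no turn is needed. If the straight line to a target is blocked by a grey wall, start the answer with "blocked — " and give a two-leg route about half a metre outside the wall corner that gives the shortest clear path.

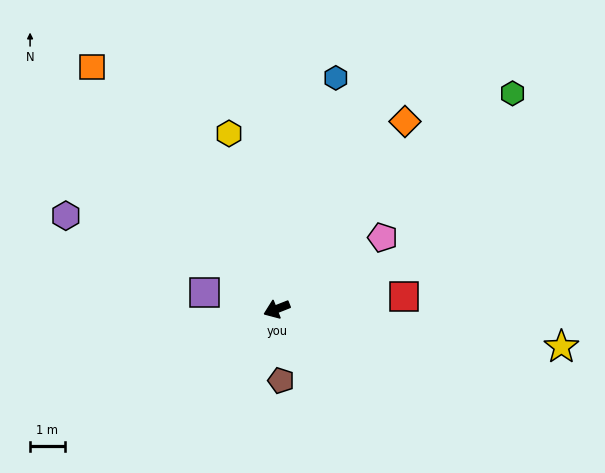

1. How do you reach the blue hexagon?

turn right 126°, forward 6.9 m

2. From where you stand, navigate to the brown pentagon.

turn left 72°, forward 2.1 m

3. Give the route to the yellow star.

turn left 151°, forward 8.3 m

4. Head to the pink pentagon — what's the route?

turn right 168°, forward 3.7 m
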